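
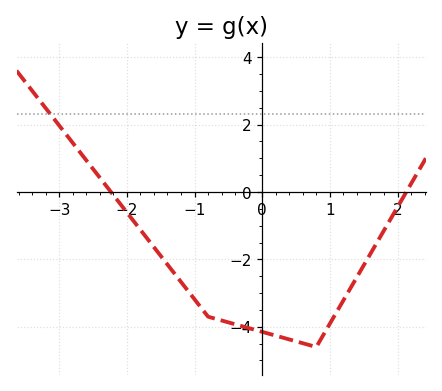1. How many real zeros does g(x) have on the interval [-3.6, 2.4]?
2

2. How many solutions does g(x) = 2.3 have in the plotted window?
1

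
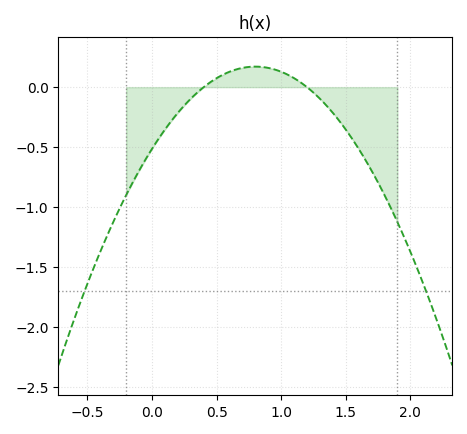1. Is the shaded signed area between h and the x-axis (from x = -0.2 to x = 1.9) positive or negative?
negative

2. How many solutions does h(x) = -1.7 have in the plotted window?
2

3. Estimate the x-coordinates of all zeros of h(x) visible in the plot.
0.4, 1.2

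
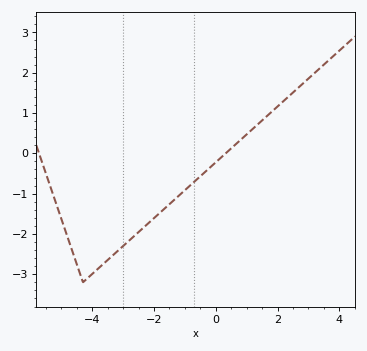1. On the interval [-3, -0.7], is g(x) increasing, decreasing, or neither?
increasing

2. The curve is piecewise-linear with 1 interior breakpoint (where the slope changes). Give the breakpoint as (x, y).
(-4.3, -3.2)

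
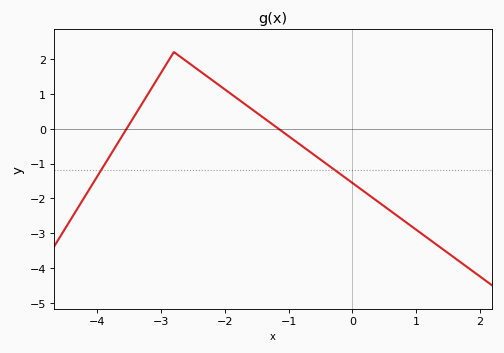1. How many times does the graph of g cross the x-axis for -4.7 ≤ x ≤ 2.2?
2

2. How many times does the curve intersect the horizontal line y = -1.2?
2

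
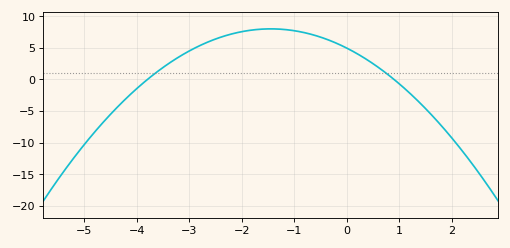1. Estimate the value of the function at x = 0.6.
2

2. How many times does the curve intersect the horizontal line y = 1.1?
2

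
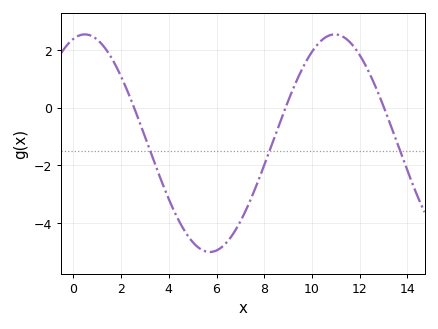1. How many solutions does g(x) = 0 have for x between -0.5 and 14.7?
3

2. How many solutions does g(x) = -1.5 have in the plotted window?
3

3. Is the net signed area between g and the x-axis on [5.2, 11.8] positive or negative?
negative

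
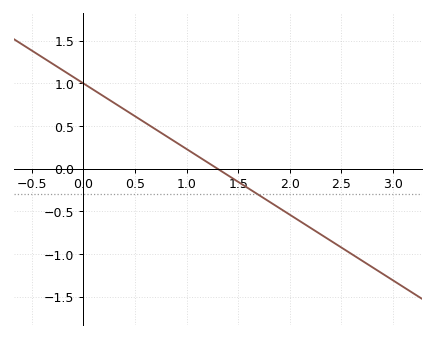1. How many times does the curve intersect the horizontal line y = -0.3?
1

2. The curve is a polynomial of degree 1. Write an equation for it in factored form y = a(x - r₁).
y = -0.77(x - 1.3)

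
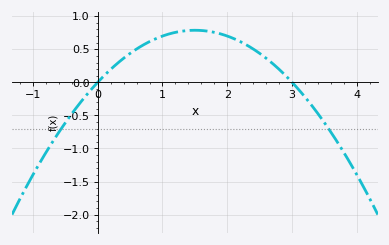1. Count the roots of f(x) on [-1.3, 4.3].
2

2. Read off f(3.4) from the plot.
-0.5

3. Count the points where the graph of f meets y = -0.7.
2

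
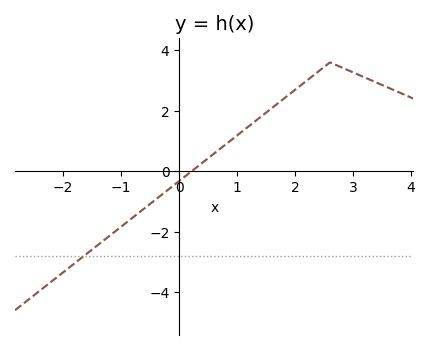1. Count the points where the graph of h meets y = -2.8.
1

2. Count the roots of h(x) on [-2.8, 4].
1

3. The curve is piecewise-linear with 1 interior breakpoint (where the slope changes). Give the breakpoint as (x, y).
(2.6, 3.6)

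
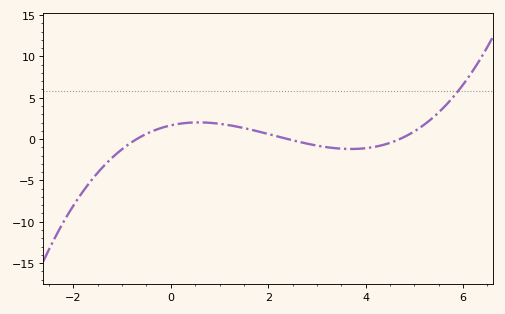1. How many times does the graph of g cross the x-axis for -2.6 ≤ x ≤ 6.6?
3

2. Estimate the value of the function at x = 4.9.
0.588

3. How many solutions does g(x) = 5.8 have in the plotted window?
1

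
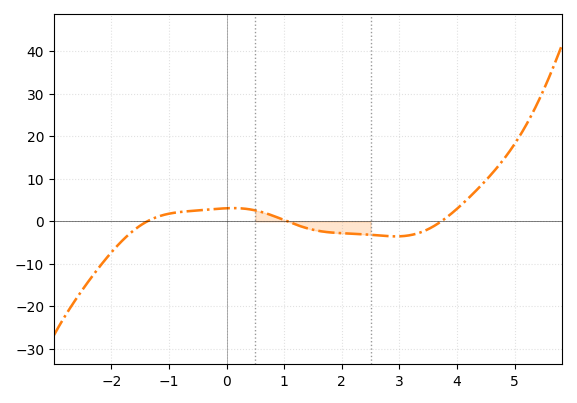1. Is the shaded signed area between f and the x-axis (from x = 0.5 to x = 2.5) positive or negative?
negative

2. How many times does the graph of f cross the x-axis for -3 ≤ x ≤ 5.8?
3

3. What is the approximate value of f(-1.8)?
-4.41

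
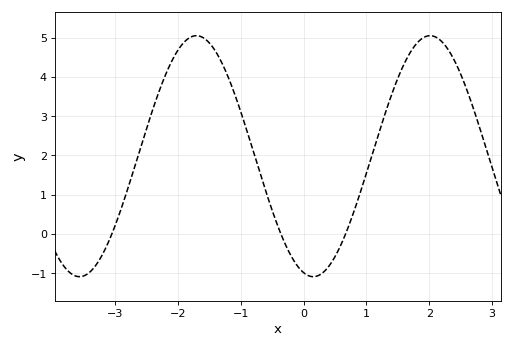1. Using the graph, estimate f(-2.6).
2.2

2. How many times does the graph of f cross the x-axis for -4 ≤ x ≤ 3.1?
3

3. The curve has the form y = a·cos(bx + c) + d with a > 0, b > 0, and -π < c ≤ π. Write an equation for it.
y = 3.07cos(1.7x + 2.9) + 1.98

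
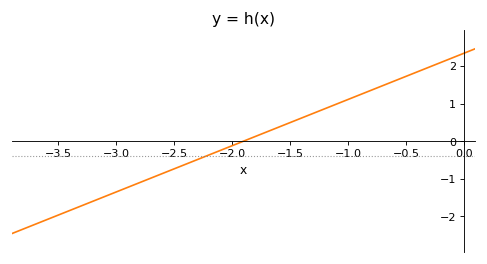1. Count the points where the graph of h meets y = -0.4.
1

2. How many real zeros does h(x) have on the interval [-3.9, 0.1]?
1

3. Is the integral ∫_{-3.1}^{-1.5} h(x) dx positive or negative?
negative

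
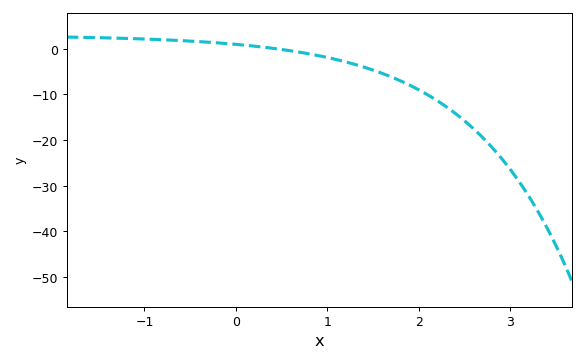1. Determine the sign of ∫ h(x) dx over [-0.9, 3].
negative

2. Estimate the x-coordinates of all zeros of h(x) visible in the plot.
0.437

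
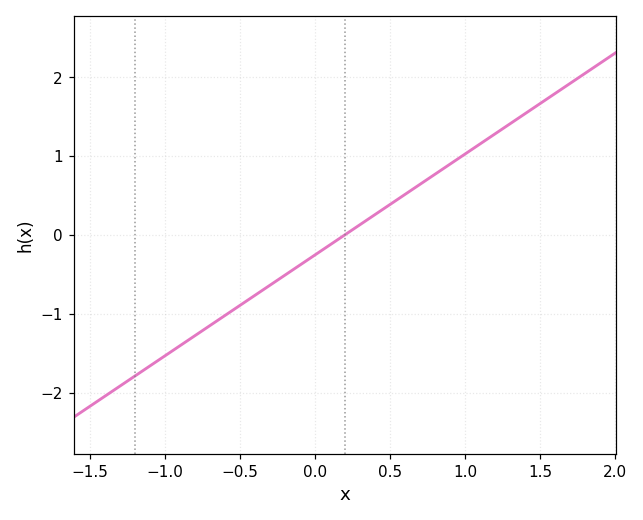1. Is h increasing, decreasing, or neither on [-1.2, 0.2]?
increasing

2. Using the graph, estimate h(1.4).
1.54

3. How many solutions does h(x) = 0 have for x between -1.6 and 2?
1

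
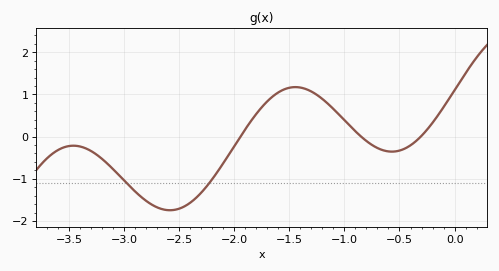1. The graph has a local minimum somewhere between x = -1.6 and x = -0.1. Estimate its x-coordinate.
-0.6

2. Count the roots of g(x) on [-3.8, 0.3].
3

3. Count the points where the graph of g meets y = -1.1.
2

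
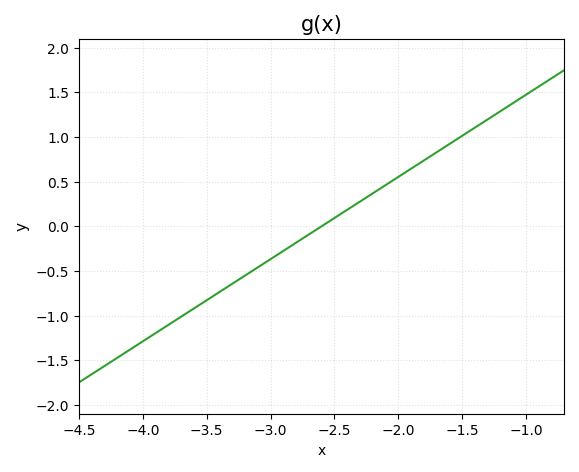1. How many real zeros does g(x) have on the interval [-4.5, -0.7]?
1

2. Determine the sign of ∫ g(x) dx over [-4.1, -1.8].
negative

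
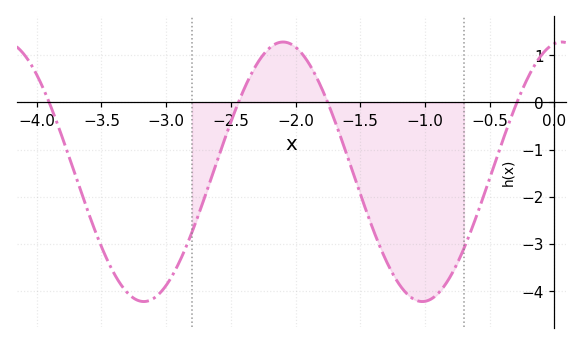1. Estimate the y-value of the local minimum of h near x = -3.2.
-4.22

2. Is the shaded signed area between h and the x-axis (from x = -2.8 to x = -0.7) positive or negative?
negative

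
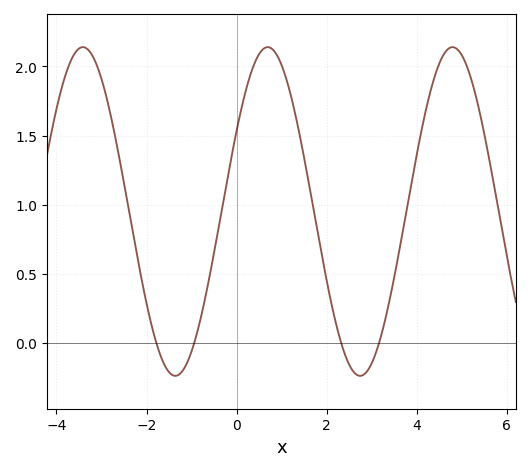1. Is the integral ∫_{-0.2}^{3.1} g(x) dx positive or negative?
positive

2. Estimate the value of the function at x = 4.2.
1.65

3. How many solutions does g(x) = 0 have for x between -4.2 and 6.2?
4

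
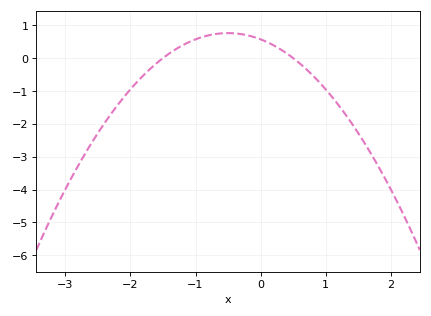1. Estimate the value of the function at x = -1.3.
0.274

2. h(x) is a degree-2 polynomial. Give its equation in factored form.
y = -0.76(x + 1.5)(x - 0.5)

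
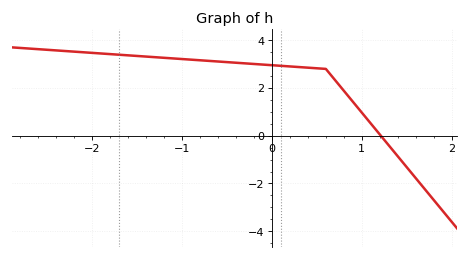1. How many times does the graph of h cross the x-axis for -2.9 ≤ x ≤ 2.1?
1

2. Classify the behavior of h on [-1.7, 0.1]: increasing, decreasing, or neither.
decreasing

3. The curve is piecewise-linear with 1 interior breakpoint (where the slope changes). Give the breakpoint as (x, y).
(0.6, 2.8)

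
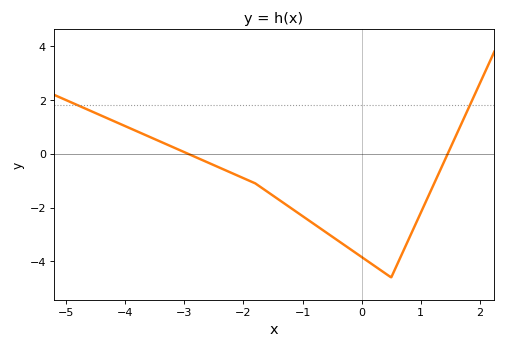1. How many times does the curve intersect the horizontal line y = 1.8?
2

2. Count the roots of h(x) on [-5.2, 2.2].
2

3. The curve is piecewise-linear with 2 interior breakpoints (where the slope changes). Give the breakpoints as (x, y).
(-1.8, -1.1); (0.5, -4.6)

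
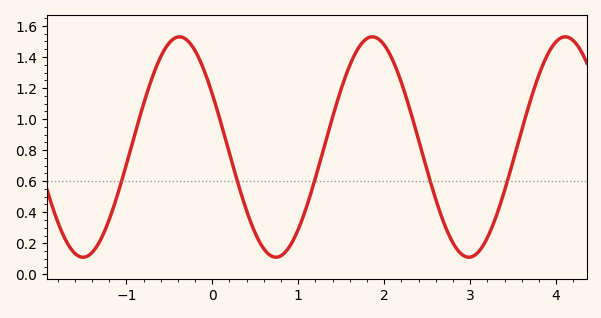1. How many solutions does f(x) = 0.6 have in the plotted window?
5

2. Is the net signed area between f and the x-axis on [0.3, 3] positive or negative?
positive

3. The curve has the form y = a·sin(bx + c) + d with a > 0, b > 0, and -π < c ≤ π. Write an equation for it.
y = 0.71sin(2.8x + 2.6) + 0.82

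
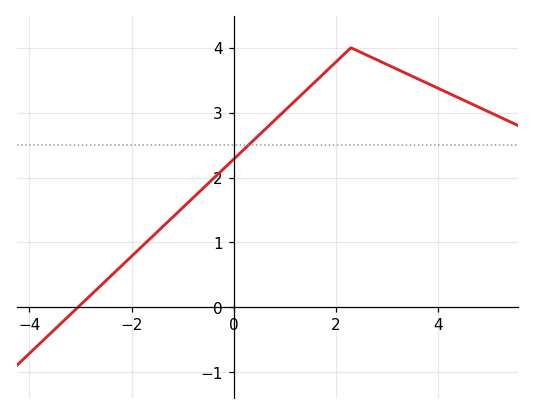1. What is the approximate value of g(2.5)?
3.9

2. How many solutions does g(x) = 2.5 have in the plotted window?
1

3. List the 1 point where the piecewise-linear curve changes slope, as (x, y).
(2.3, 4)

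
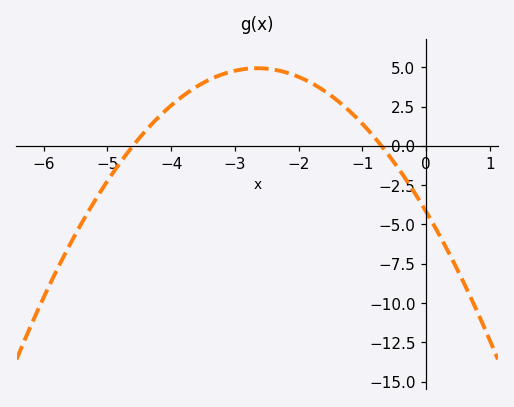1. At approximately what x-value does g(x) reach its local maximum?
-2.6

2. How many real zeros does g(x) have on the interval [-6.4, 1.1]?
2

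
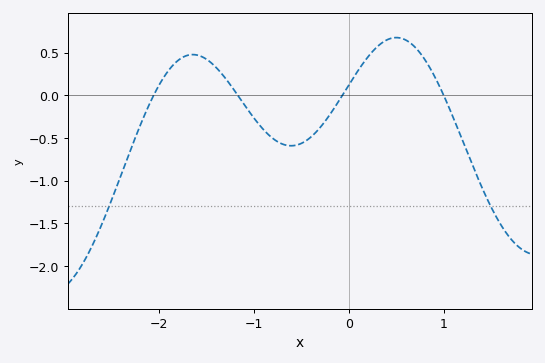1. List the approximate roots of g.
-2.1, -1.2, -0.1, 1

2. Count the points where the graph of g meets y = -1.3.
2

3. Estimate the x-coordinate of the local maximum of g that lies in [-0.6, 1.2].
0.5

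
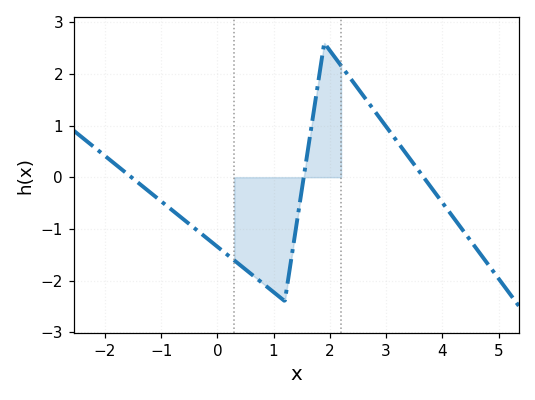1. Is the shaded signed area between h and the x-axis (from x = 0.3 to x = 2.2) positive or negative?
negative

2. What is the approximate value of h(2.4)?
1.9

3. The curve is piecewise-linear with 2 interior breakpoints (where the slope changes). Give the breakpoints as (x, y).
(1.2, -2.4); (1.9, 2.6)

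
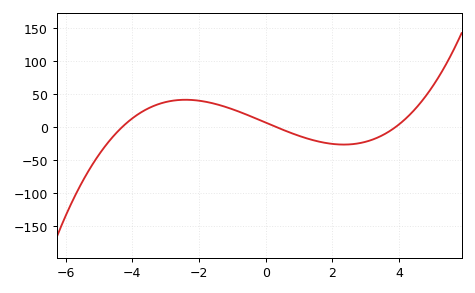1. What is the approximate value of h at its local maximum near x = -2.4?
40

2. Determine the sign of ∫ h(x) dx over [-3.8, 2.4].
positive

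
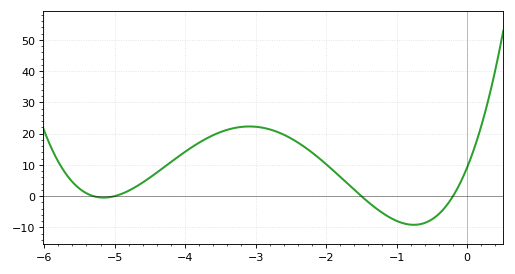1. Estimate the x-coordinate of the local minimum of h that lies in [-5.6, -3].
-5.2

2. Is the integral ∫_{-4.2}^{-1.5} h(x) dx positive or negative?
positive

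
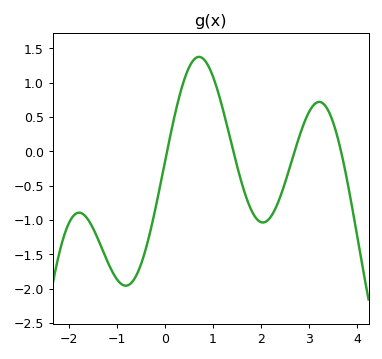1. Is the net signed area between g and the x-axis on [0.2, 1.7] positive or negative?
positive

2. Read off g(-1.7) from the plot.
-0.915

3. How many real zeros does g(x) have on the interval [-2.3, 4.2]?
4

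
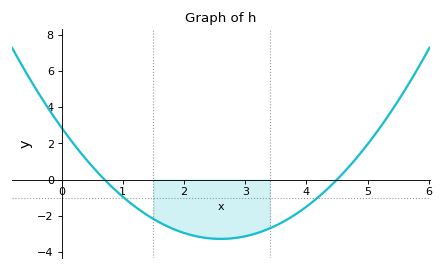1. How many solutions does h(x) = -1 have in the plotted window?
2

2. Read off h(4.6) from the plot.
0.355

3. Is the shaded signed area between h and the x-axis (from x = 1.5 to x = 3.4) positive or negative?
negative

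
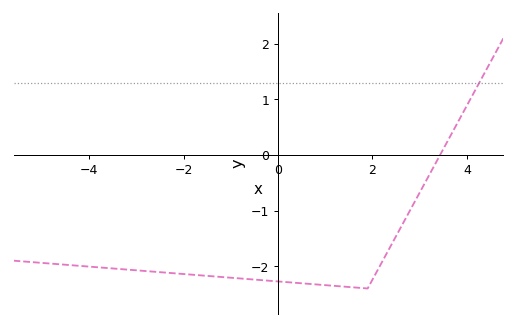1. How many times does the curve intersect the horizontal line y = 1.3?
1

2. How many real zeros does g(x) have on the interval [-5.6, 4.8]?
1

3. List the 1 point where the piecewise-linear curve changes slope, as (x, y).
(1.9, -2.4)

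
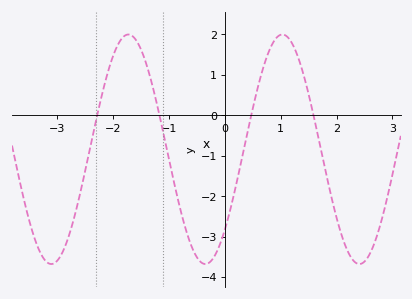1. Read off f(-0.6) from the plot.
-3.22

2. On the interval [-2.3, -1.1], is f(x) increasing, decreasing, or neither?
neither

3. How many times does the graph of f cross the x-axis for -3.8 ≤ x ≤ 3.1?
4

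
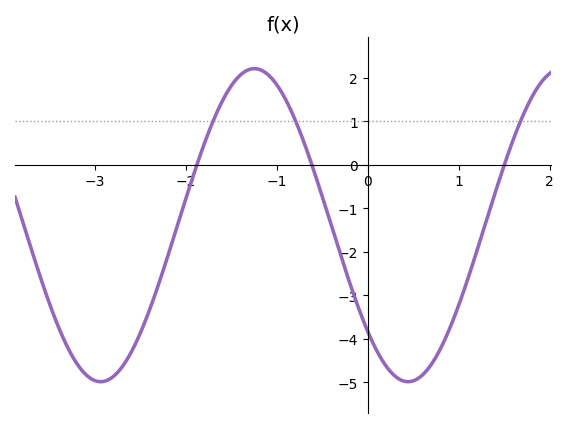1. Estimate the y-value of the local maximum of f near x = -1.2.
2.2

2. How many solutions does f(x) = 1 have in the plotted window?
3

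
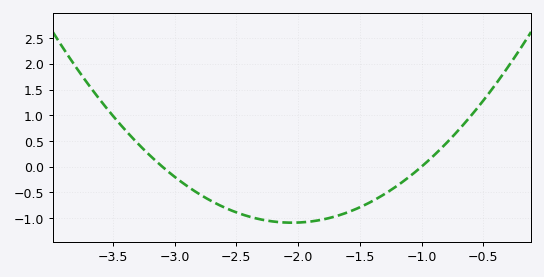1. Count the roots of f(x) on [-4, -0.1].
2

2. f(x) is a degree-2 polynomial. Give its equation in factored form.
y = 0.99(x + 3.1)(x + 1)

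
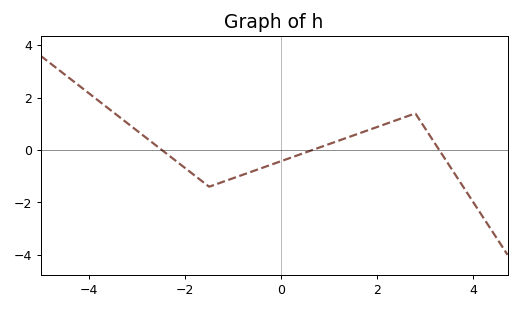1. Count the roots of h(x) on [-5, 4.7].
3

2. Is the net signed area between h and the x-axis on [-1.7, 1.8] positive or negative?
negative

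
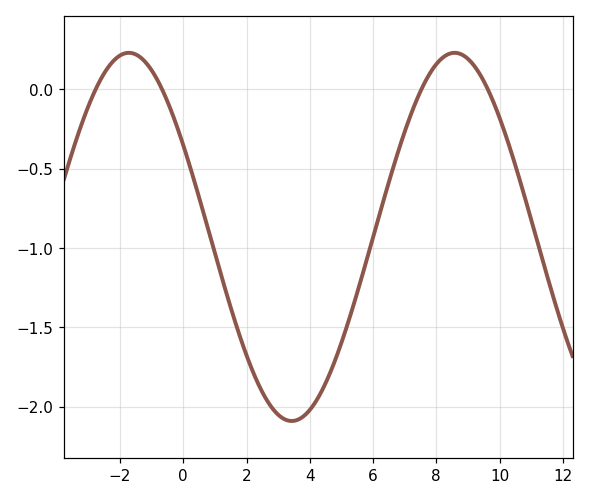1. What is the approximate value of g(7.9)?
0.15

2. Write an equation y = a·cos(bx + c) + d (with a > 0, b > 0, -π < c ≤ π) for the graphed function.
y = 1.16cos(0.61x + 1) - 0.93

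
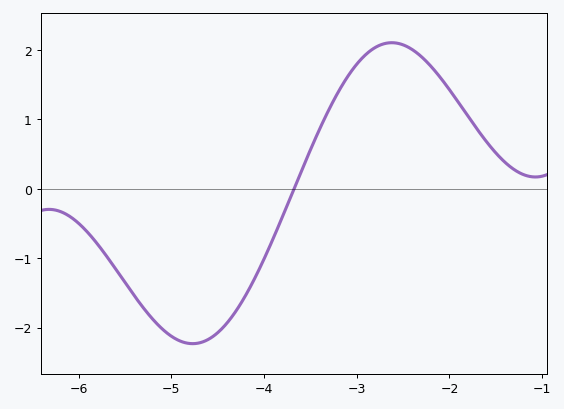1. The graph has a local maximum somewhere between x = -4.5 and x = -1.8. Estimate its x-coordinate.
-2.6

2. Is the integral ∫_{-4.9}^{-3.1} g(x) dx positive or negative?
negative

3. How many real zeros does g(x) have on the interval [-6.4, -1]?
1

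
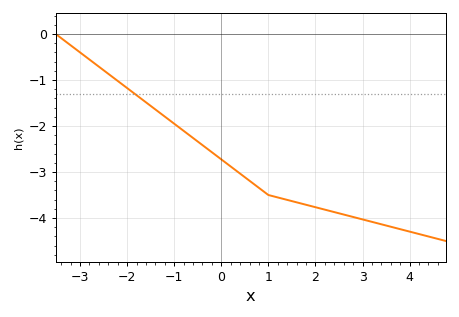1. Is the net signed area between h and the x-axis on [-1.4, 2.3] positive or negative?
negative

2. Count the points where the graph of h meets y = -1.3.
1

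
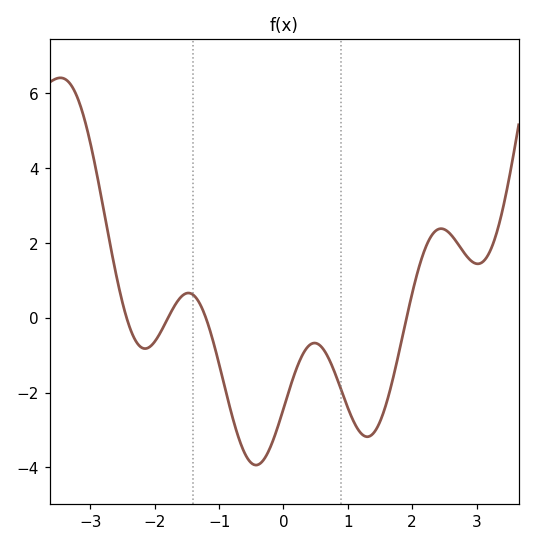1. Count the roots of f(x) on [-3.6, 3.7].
4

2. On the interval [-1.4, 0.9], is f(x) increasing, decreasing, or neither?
neither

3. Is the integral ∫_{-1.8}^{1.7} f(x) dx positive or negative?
negative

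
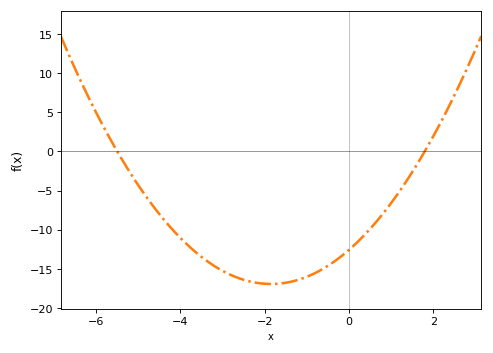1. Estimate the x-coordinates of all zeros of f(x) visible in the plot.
-5.5, 1.8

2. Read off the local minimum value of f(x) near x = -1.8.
-16.9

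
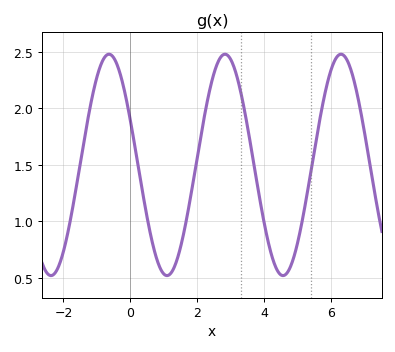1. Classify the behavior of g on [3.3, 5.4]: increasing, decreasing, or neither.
neither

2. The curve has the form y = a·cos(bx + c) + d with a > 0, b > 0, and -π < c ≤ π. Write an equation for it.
y = 0.98cos(1.81x + 1.15) + 1.5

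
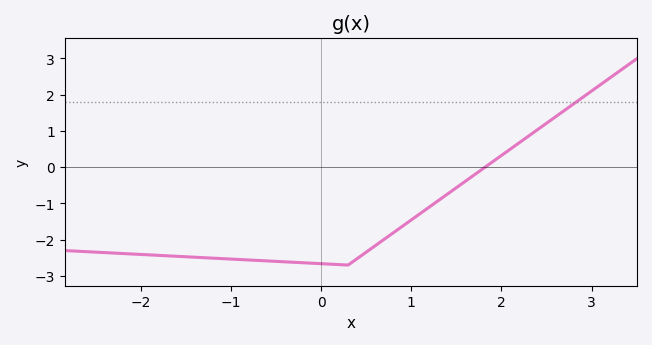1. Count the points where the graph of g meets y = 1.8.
1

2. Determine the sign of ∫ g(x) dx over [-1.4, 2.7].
negative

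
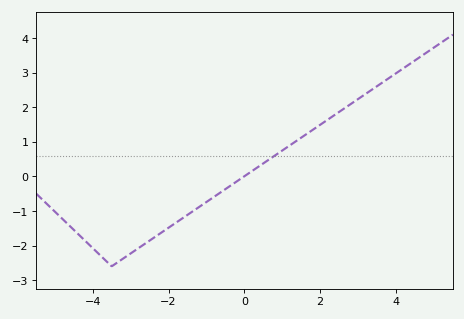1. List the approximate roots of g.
-0.005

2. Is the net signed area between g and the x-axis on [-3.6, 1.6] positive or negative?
negative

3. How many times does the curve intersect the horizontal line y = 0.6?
1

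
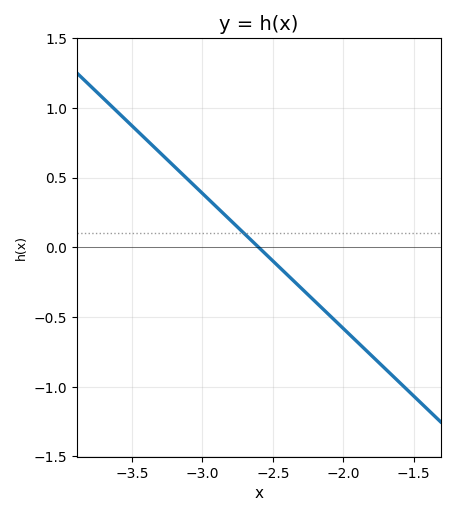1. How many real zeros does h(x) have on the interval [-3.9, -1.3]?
1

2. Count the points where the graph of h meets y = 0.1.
1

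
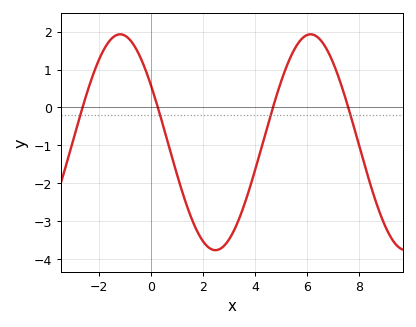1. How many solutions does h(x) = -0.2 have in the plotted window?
4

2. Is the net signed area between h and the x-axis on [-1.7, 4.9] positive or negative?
negative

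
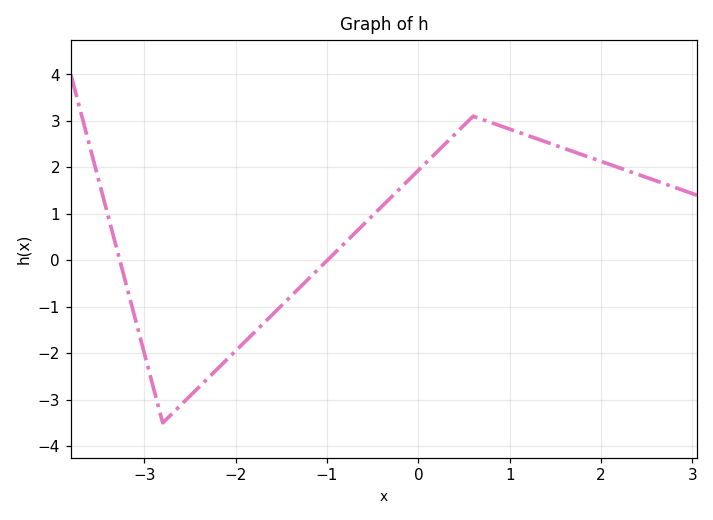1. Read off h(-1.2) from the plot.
-0.4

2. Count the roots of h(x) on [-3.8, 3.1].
2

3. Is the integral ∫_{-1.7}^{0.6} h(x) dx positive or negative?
positive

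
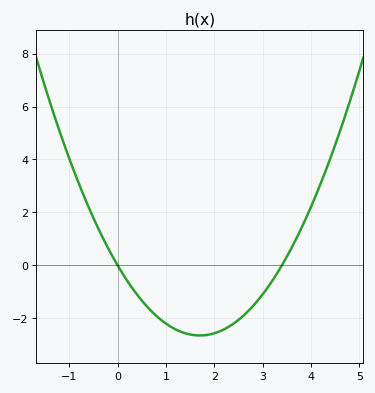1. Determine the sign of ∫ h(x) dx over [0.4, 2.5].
negative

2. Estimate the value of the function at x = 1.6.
-2.65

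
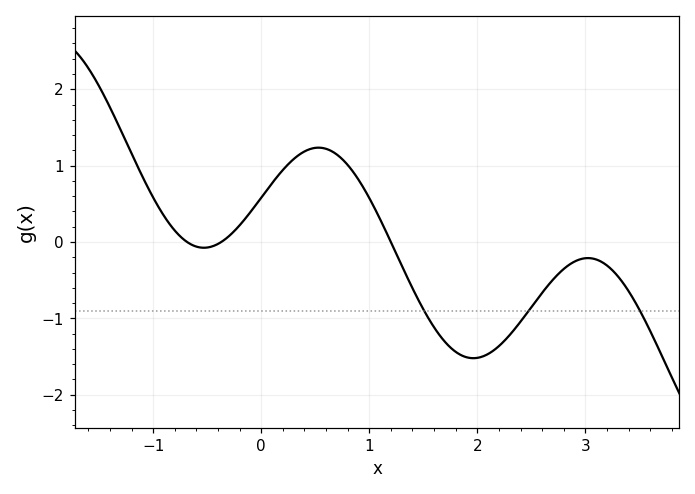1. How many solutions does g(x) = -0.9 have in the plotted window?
3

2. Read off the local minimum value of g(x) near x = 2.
-1.5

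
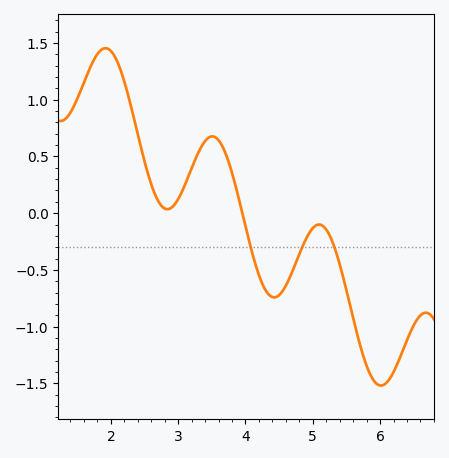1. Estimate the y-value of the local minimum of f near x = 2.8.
0.05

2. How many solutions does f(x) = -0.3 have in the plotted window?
3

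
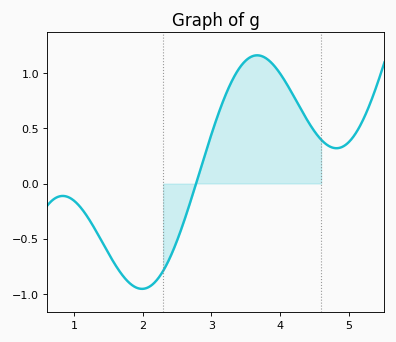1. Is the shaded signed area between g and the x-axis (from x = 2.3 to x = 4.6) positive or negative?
positive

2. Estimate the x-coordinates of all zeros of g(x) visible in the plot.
2.8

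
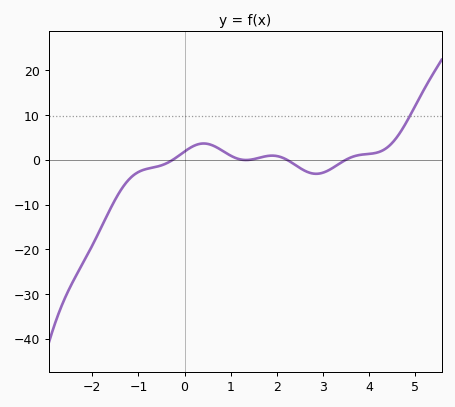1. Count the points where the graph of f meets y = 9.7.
1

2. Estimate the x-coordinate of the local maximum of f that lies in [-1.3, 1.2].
0.4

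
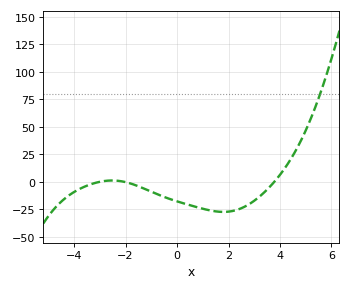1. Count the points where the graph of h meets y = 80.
1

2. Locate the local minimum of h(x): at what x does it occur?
1.8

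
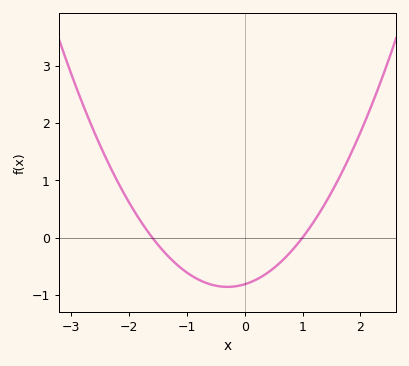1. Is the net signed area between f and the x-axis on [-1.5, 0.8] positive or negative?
negative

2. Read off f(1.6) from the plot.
1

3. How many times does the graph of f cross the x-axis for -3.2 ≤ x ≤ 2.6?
2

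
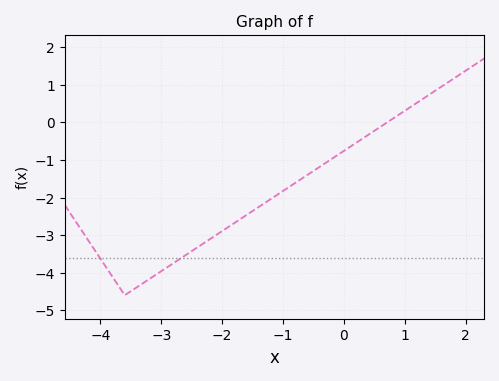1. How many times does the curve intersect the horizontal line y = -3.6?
2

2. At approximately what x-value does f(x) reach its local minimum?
-3.6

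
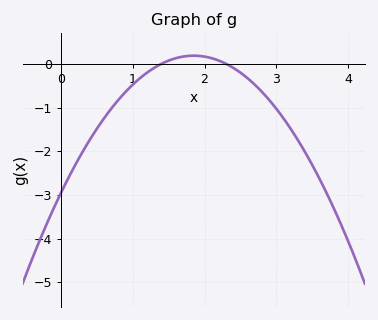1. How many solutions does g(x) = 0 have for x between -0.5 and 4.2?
2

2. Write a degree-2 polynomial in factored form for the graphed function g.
y = -0.92(x - 1.4)(x - 2.3)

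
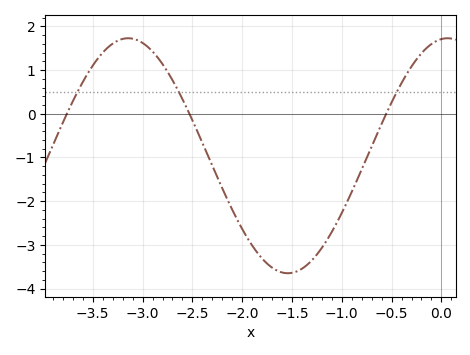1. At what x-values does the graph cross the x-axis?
-3.76, -2.53, -0.554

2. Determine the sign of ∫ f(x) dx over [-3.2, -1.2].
negative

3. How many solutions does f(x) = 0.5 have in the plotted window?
3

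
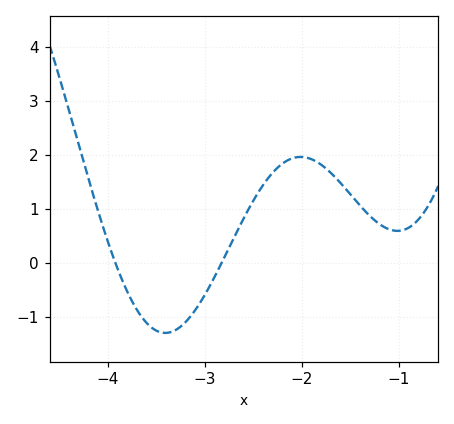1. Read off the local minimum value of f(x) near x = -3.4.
-1.3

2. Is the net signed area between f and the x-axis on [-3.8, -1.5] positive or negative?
positive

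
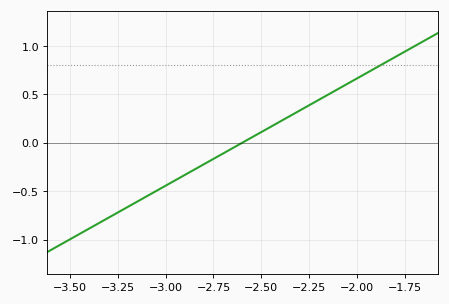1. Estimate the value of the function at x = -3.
-0.444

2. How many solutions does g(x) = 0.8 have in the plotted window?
1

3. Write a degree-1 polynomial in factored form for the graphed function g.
y = 1.11(x + 2.6)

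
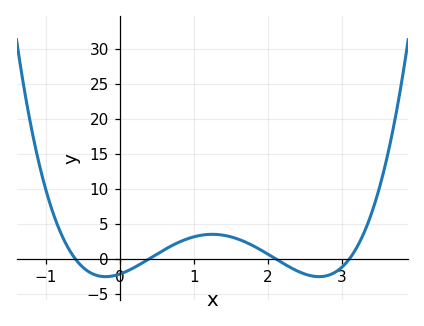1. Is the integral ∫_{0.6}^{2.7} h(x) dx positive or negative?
positive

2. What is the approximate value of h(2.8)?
-2.5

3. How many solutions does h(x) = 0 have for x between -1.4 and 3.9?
4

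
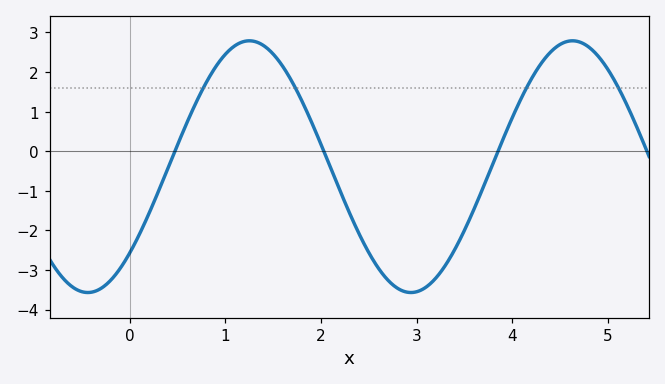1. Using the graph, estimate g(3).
-3.6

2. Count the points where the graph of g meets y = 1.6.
4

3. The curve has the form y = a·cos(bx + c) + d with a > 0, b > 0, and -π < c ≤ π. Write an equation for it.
y = 3.18cos(1.9x - 2.3) - 0.39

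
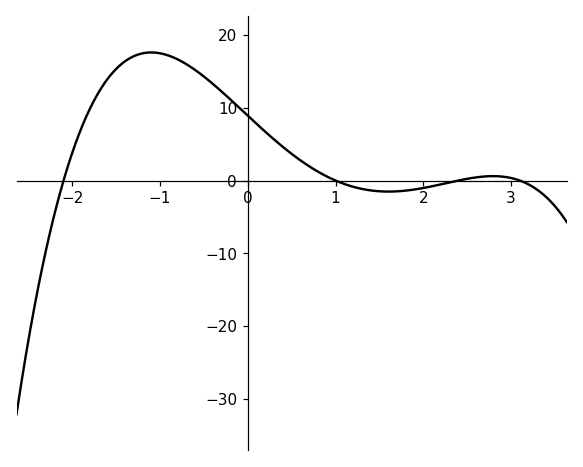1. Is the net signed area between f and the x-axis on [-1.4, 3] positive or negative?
positive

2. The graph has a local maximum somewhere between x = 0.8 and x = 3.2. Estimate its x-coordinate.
2.8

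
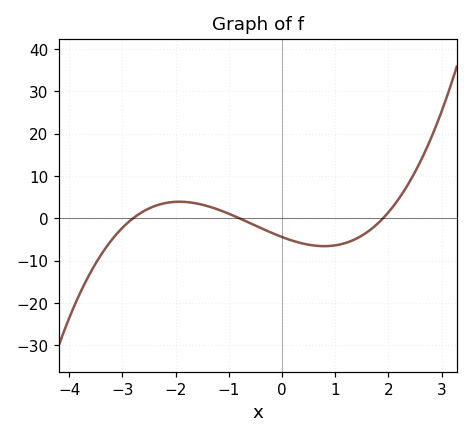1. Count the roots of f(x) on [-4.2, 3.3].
3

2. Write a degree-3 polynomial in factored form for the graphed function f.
y = 1.04(x + 2.8)(x + 0.8)(x - 1.9)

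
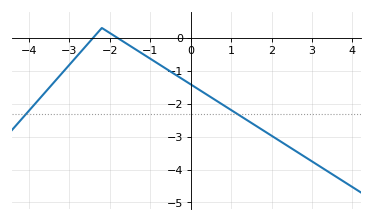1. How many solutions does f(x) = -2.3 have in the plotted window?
2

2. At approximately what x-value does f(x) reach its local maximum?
-2.2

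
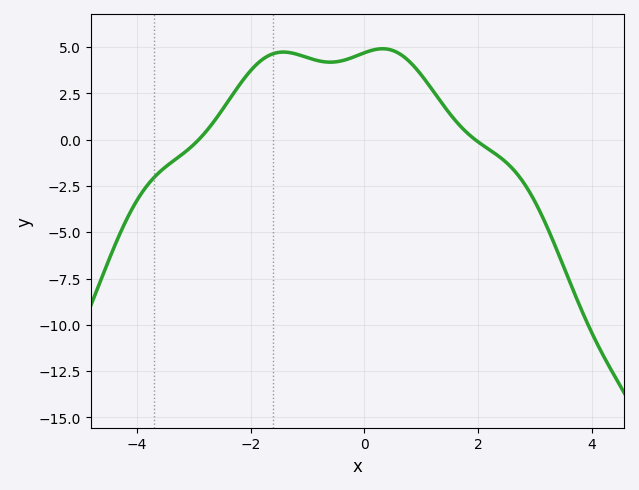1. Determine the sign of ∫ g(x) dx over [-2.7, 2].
positive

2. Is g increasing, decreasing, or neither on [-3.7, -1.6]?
increasing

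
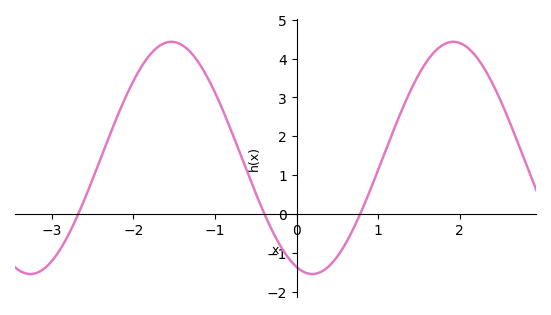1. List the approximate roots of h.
-2.7, -0.4, 0.8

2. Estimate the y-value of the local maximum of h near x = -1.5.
4.4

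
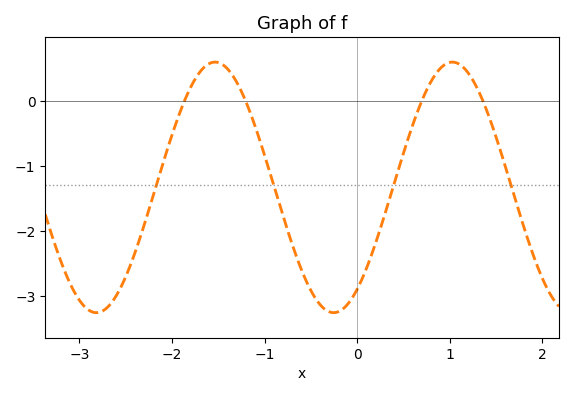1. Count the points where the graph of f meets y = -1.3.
4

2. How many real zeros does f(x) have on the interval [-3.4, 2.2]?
4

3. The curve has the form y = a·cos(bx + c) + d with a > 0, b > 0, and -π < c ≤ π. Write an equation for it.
y = 1.93cos(2.5x - 2.5) - 1.33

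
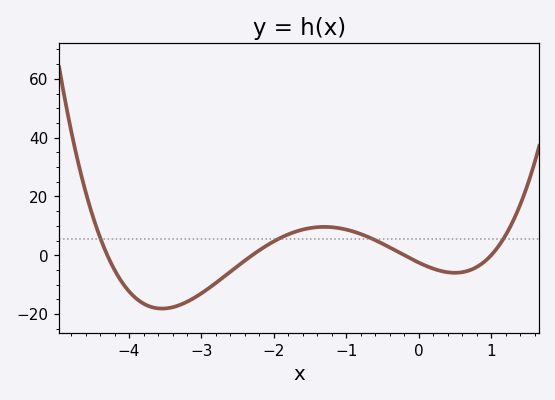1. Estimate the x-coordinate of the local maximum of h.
-1.3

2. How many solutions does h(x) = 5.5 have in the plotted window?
4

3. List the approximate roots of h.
-4.3, -2.3, -0.2, 1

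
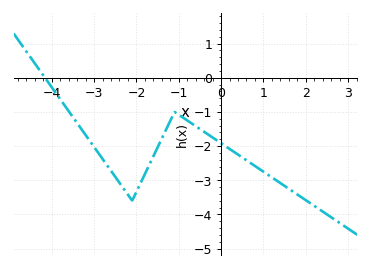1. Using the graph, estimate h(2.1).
-3.67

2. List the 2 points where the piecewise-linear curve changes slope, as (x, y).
(-2.1, -3.6); (-1.1, -1)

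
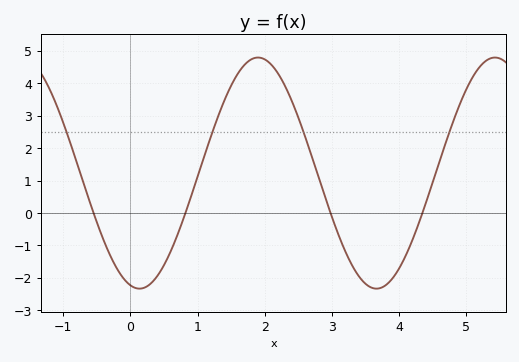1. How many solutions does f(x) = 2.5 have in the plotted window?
4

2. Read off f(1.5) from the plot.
3.92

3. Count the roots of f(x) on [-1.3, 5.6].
4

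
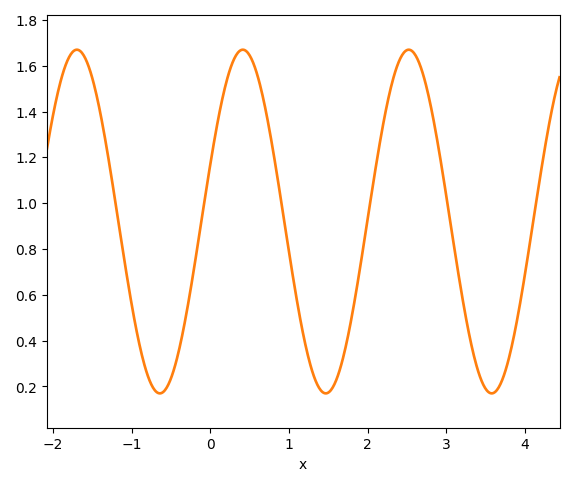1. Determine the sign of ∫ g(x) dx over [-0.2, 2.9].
positive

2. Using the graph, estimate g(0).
1.18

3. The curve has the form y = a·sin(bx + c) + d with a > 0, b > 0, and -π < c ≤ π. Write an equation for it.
y = 0.75sin(3x + 0.34) + 0.92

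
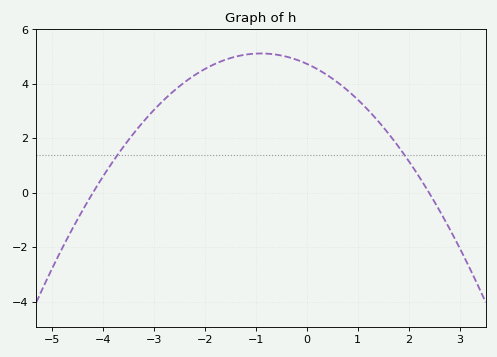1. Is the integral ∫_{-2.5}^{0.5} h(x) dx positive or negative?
positive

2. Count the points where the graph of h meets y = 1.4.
2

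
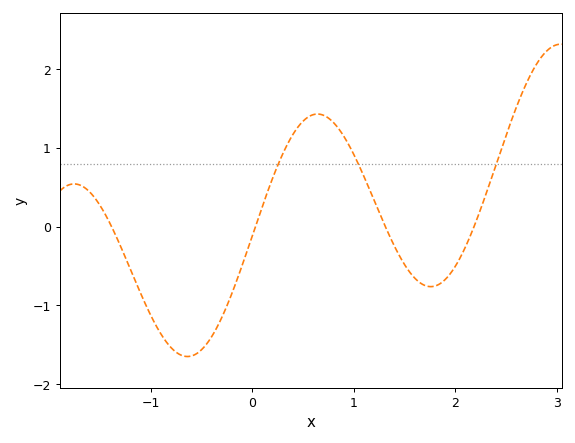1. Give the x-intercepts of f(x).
-1.39, 0.029, 1.31, 2.18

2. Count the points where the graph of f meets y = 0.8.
3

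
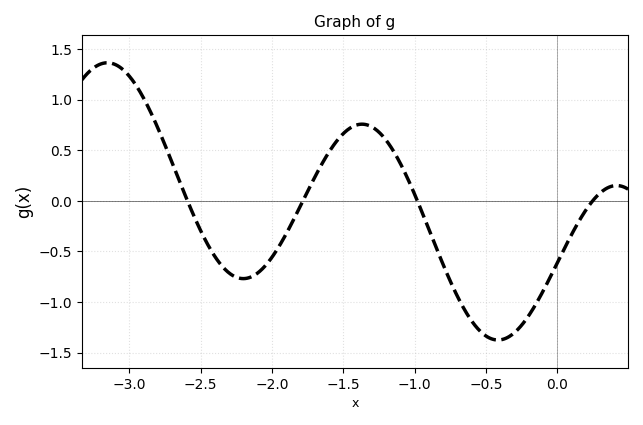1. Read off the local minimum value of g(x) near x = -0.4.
-1.4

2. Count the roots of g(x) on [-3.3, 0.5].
4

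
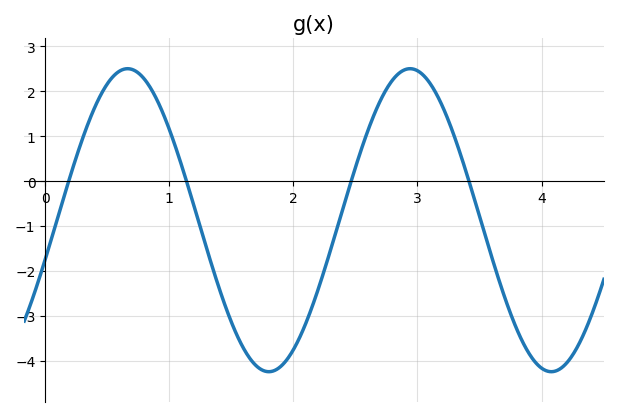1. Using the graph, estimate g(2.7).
1.78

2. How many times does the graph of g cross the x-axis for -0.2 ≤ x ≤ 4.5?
4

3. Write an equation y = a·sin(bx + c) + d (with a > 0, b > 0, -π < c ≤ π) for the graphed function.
y = 3.37sin(2.76x - 0.262) - 0.87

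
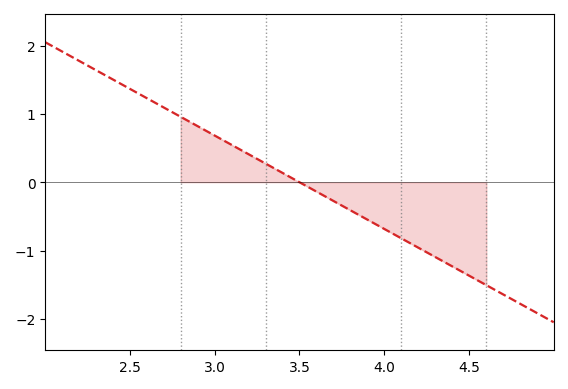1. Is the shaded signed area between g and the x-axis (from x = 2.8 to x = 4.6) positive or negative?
negative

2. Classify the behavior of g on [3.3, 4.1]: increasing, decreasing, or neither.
decreasing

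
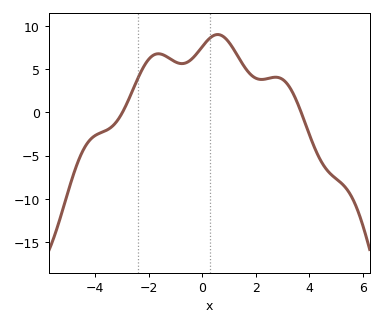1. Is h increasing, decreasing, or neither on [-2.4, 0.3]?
neither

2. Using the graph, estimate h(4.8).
-7.16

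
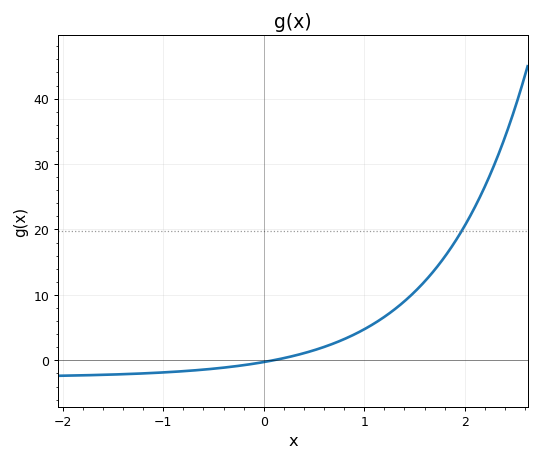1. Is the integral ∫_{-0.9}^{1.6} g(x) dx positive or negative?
positive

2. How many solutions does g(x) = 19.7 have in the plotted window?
1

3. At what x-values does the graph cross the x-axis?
0.1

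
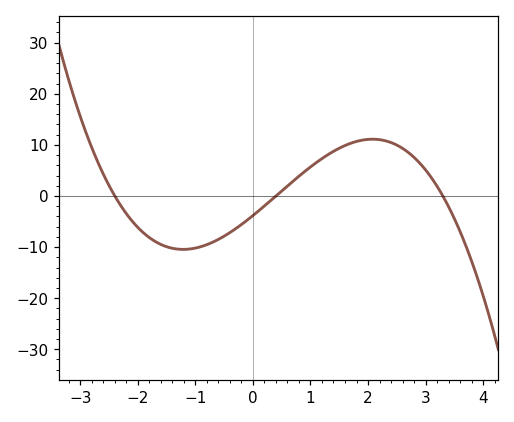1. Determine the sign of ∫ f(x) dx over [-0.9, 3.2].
positive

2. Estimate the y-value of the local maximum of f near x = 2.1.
11.1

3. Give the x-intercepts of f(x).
-2.4, 0.4, 3.3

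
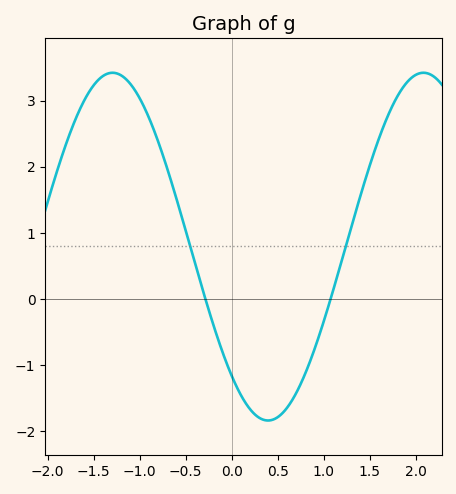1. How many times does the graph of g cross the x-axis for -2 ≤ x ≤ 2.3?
2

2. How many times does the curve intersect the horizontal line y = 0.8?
2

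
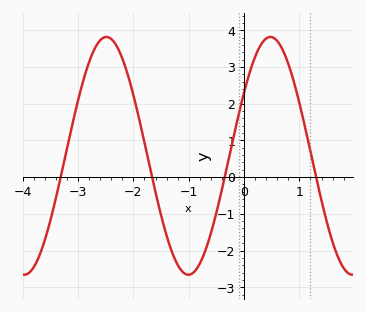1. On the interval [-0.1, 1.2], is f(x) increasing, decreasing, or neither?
neither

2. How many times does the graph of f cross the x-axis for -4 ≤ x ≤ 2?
4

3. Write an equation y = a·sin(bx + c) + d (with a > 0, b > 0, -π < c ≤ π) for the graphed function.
y = 3.24sin(2.12x + 0.562) + 0.58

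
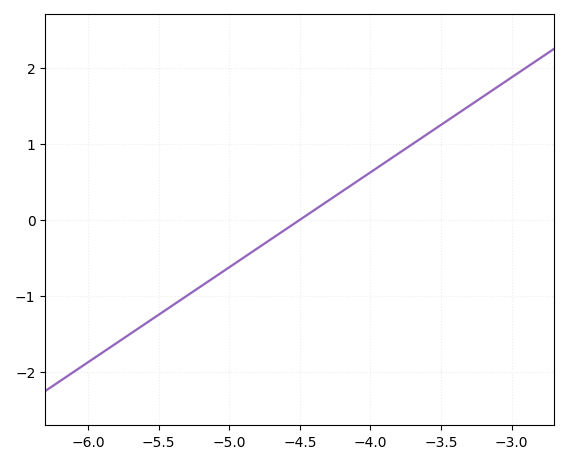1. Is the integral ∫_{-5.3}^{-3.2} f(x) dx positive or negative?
positive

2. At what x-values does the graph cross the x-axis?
-4.5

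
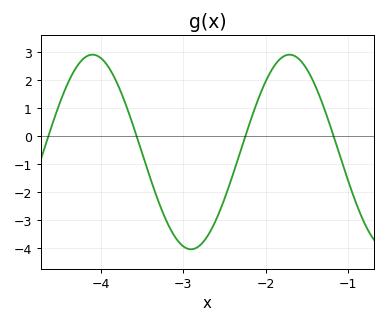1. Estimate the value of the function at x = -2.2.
0.408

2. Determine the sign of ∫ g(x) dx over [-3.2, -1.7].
negative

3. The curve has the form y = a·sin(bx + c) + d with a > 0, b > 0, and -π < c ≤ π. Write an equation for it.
y = 3.47sin(2.63x - 0.212) - 0.57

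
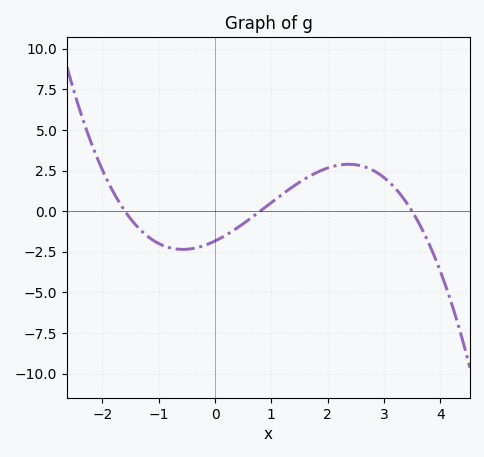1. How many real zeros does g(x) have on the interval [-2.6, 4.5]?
3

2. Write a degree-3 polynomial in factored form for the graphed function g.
y = -0.41(x + 1.6)(x - 0.8)(x - 3.5)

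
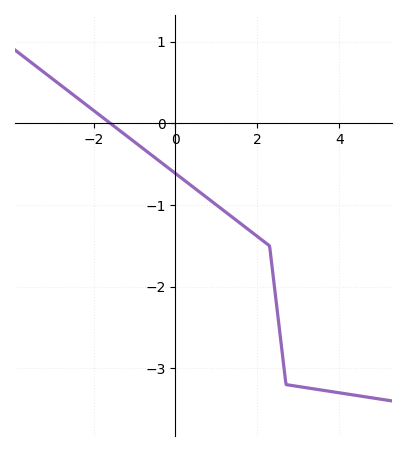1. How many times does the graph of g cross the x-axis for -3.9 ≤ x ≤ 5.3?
1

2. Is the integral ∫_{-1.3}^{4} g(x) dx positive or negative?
negative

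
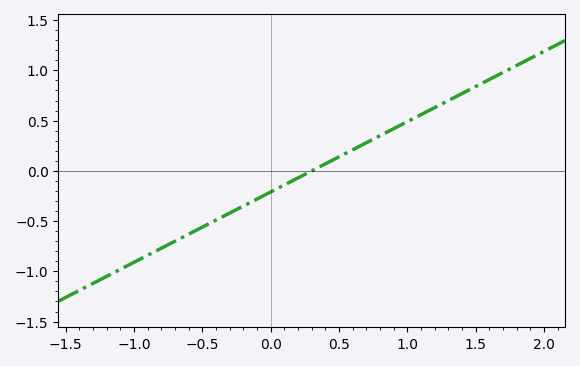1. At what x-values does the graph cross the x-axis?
0.3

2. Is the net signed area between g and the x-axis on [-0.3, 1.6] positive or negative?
positive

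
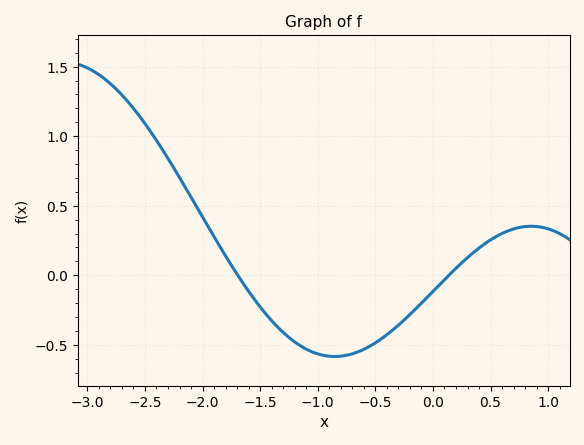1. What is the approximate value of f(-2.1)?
0.561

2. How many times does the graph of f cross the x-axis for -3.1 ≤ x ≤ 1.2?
2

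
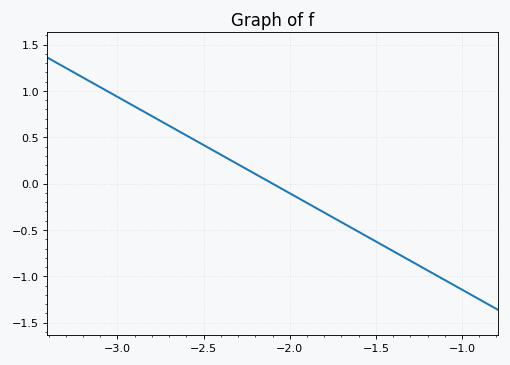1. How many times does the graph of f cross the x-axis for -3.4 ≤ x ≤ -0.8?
1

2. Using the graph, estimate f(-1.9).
-0.208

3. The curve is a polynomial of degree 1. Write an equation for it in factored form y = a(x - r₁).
y = -1.04(x + 2.1)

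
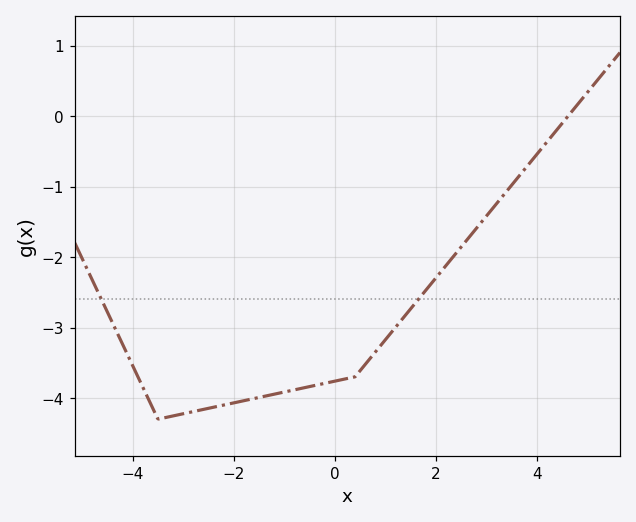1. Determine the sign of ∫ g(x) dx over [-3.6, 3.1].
negative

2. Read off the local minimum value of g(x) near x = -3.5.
-4.3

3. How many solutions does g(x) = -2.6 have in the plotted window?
2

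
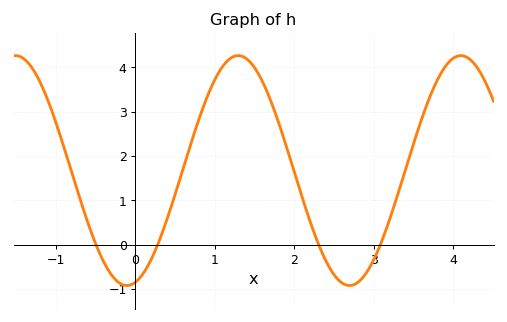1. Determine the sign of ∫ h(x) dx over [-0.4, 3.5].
positive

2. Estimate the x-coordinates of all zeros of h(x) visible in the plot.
-0.496, 0.281, 2.31, 3.09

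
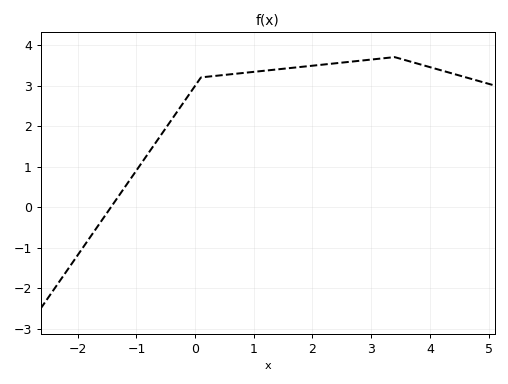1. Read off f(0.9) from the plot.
3.3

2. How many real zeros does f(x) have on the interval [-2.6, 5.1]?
1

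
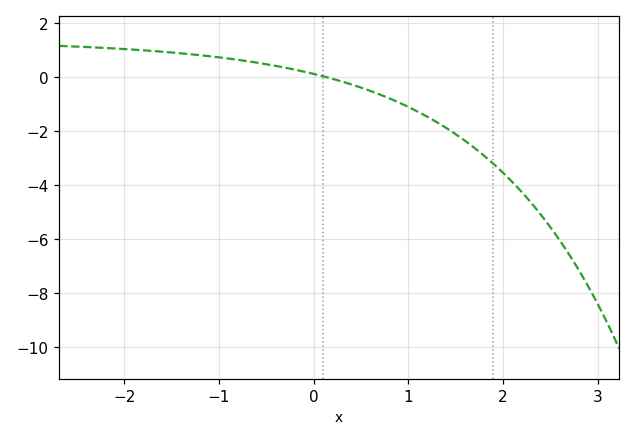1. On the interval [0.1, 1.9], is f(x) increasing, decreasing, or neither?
decreasing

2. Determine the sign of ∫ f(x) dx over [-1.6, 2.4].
negative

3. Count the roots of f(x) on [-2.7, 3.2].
1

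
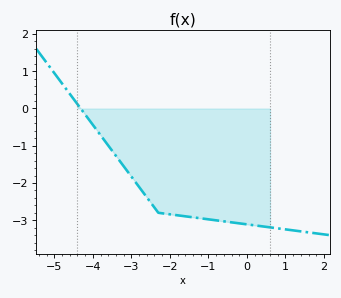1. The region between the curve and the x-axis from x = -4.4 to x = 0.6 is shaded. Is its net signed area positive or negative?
negative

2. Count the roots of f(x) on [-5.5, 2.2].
1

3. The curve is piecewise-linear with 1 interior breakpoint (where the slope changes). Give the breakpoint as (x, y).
(-2.3, -2.8)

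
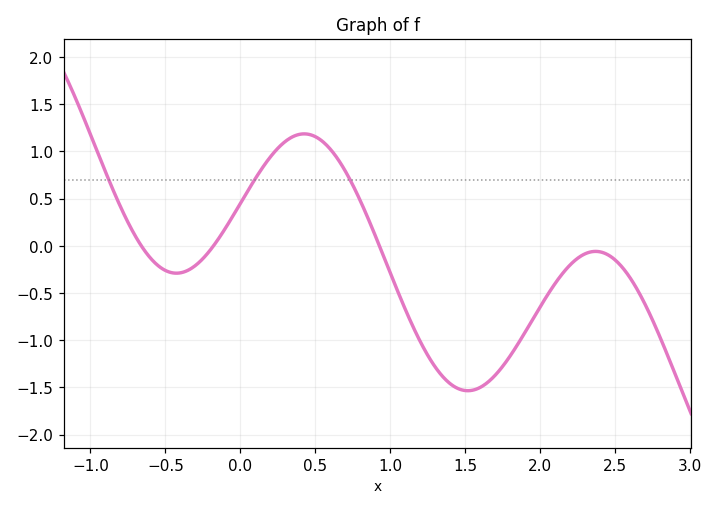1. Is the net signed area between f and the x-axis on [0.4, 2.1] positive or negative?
negative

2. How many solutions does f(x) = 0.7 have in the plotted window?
3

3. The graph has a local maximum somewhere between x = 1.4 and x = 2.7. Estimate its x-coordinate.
2.4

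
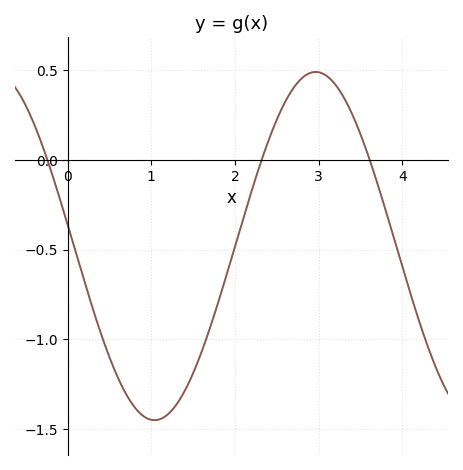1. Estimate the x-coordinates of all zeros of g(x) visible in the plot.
-0.2, 2.3, 3.6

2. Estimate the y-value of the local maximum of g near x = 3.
0.5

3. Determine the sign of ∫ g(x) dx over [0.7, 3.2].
negative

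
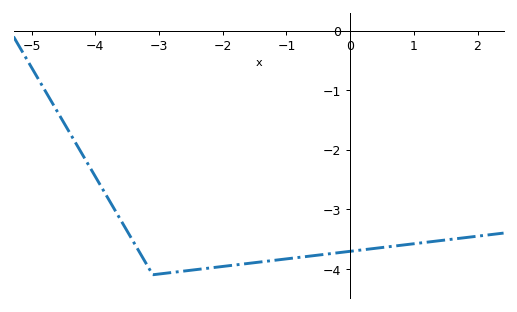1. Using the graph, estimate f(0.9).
-3.59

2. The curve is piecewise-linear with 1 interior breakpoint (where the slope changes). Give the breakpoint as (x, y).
(-3.1, -4.1)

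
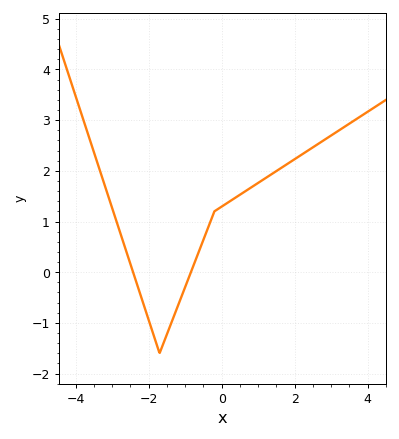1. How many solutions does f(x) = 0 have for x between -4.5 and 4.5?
2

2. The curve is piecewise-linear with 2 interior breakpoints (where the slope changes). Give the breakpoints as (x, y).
(-1.7, -1.6); (-0.2, 1.2)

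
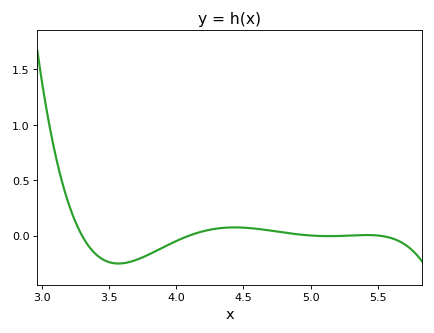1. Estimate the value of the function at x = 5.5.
0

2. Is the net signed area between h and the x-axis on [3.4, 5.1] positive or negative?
negative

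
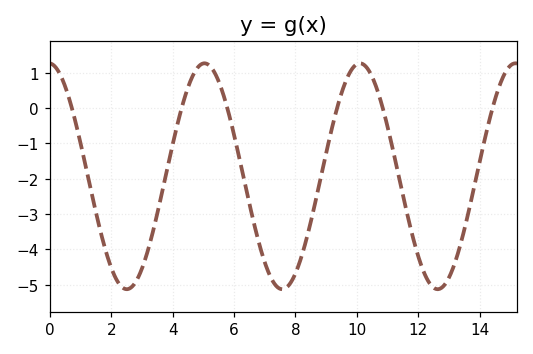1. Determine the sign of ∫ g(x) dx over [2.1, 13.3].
negative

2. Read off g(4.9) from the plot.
1.2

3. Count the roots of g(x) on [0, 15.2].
6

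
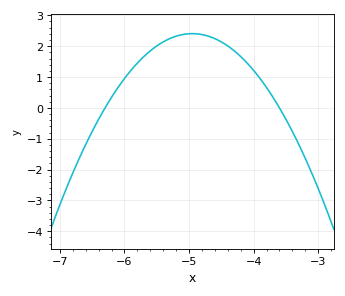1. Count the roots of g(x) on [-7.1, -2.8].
2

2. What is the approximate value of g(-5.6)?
1.85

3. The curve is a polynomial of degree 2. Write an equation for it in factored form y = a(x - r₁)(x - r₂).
y = -1.32(x + 6.3)(x + 3.6)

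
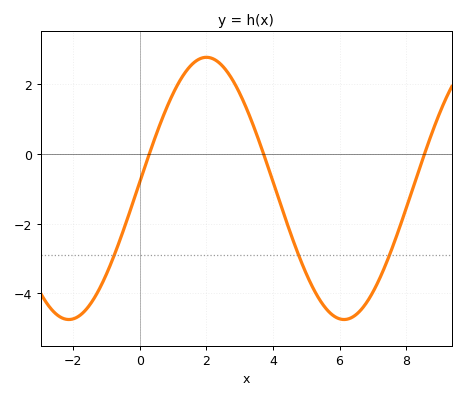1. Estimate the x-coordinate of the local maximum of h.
2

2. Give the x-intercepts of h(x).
0.2, 3.8, 8.6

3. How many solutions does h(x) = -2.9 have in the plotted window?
3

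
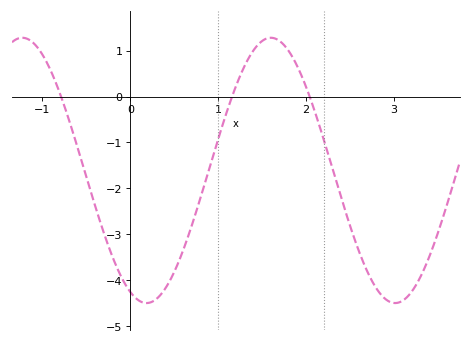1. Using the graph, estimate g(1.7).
1.2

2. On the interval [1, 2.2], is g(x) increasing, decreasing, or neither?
neither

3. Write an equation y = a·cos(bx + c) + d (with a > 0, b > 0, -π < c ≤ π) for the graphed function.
y = 2.89cos(2.2x + 2.7) - 1.61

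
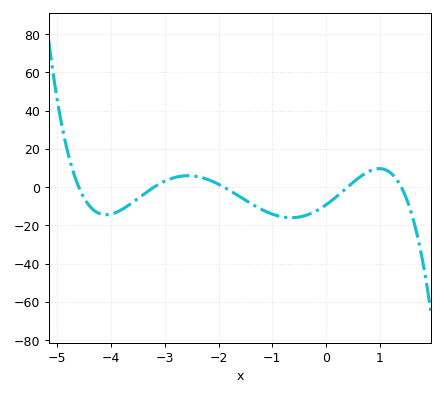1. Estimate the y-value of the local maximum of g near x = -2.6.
5.96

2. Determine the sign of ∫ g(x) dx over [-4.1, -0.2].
negative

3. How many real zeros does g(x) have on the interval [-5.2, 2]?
5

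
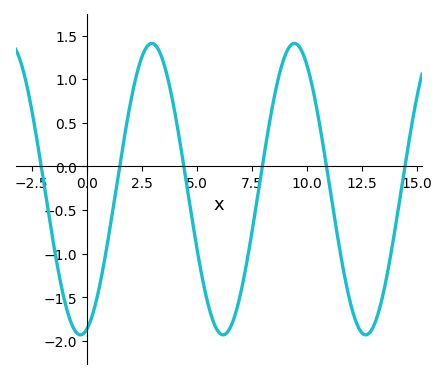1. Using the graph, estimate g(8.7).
1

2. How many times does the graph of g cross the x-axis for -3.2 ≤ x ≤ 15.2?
6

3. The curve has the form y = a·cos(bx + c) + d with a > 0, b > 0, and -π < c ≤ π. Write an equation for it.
y = 1.67cos(0.97x - 2.9) - 0.26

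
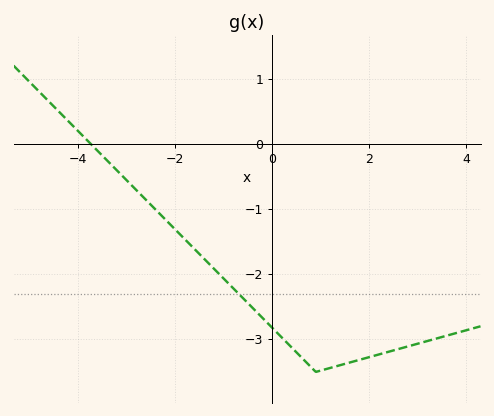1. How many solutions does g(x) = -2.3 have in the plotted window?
1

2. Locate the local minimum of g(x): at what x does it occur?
1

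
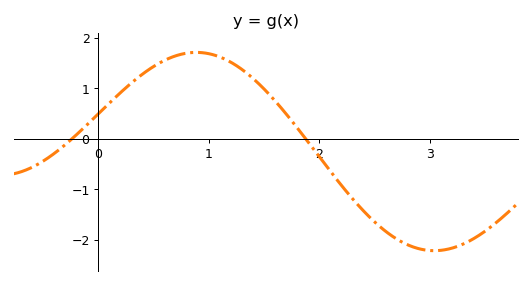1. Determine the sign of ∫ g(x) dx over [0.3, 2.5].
positive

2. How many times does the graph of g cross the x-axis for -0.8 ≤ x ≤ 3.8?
2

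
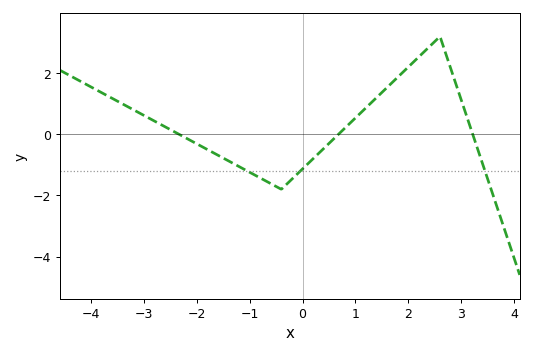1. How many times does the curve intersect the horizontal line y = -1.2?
3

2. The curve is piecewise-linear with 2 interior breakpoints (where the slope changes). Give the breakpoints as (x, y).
(-0.4, -1.8); (2.6, 3.2)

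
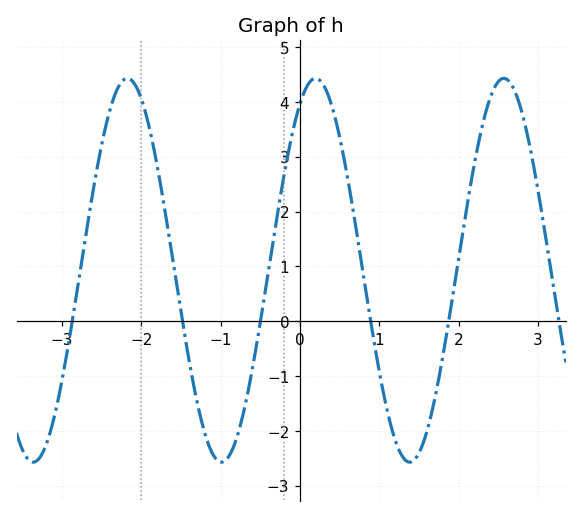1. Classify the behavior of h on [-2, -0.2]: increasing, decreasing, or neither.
neither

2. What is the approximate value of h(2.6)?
4.4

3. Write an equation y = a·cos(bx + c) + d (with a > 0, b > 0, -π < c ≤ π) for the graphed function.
y = 3.5cos(2.6x - 0.52) + 0.93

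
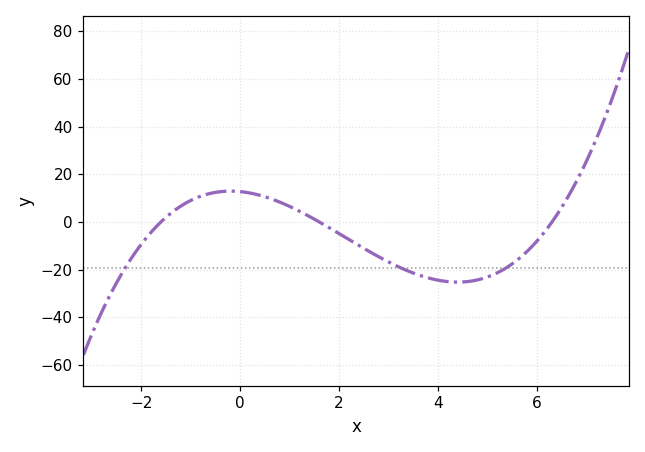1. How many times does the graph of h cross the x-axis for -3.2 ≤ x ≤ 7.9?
3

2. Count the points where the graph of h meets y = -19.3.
3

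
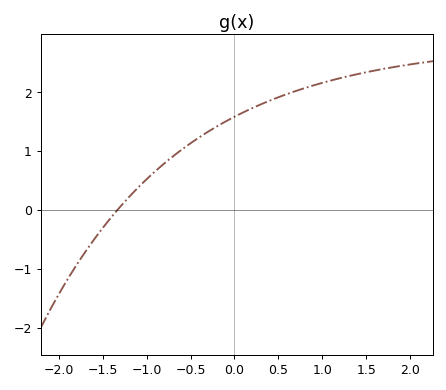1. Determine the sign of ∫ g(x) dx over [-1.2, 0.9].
positive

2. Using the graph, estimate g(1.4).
2.3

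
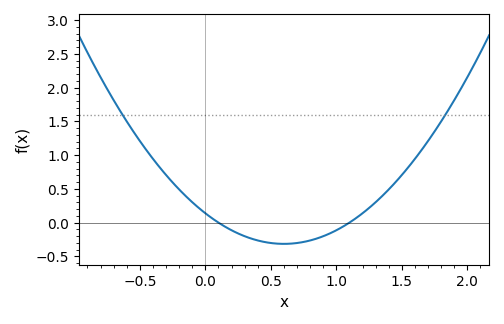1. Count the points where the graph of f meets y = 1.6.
2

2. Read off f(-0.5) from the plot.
1.21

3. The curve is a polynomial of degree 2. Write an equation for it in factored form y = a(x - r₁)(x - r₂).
y = 1.26(x - 0.1)(x - 1.1)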